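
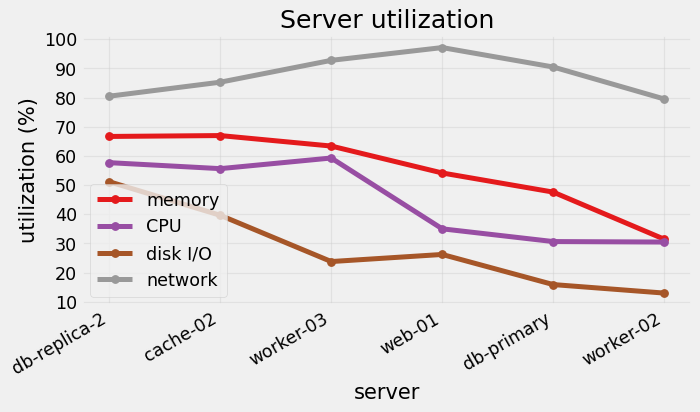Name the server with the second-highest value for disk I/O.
Top 3 for disk I/O: db-replica-2 ≈ 50, cache-02 ≈ 40, web-01 ≈ 30.

cache-02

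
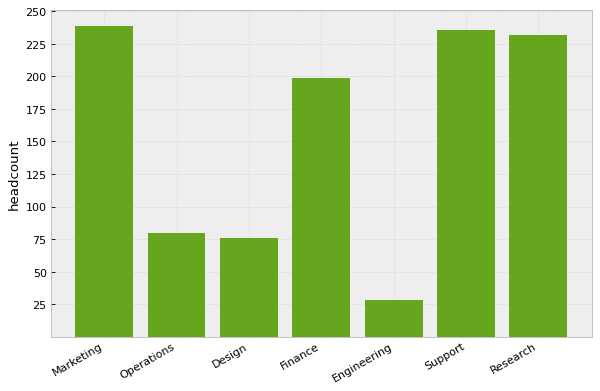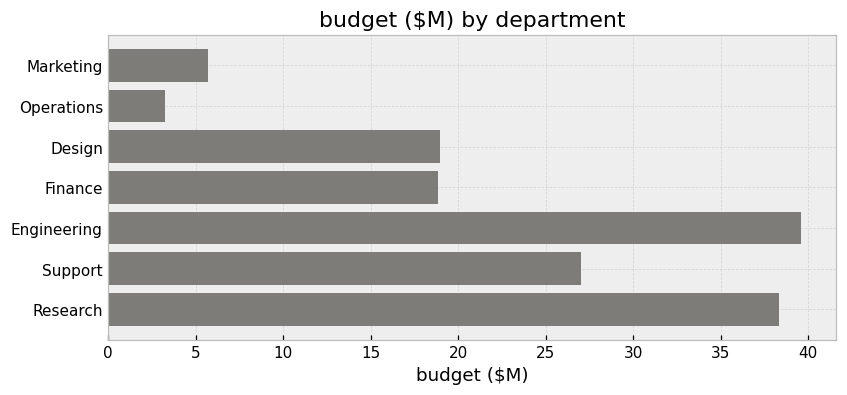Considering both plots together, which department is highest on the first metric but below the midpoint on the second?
Chart 2 median budget ($M) ≈ 20; below-median departments: Marketing, Operations, Finance. Among those, Marketing has the highest headcount (≈ 250).

Marketing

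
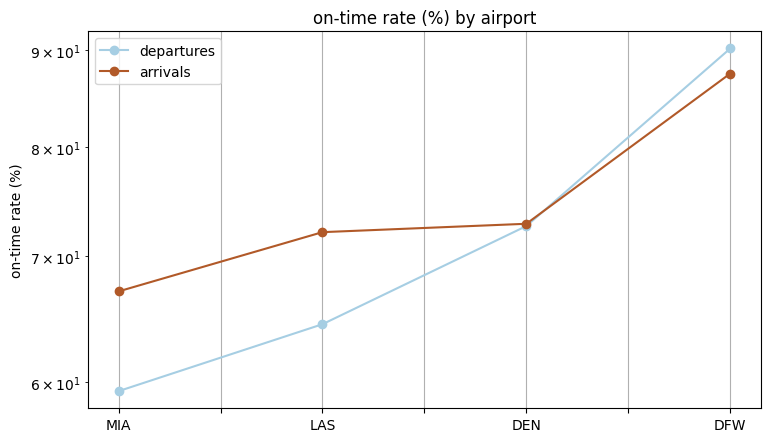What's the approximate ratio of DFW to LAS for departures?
≈ 1.38×

DFW ≈ 90, LAS ≈ 65; 90/65 ≈ 1.38.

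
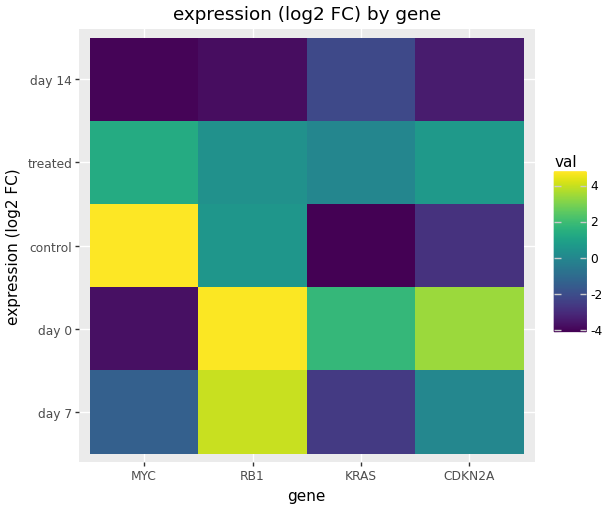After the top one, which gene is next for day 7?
CDKN2A

Top 3 for day 7: RB1 ≈ 4, CDKN2A ≈ 0, MYC ≈ -1.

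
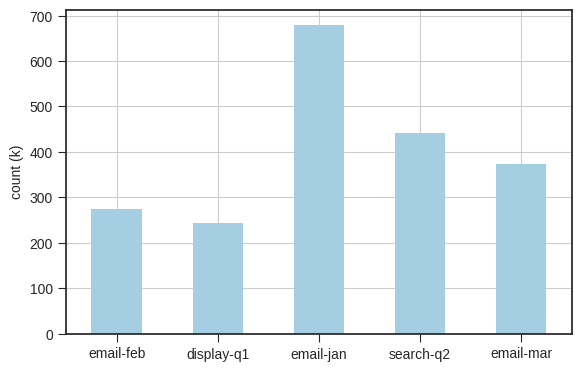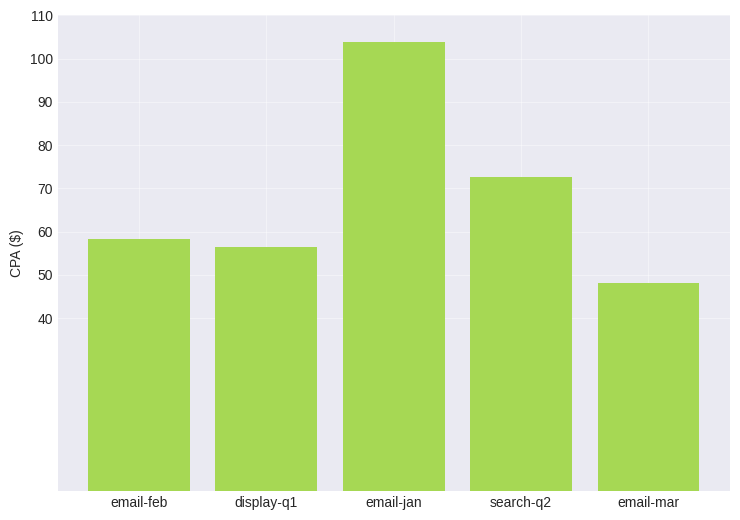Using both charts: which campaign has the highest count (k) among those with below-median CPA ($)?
email-mar

Chart 2 median CPA ($) ≈ 60; below-median campaigns: display-q1, email-mar. Among those, email-mar has the highest count (k) (≈ 400).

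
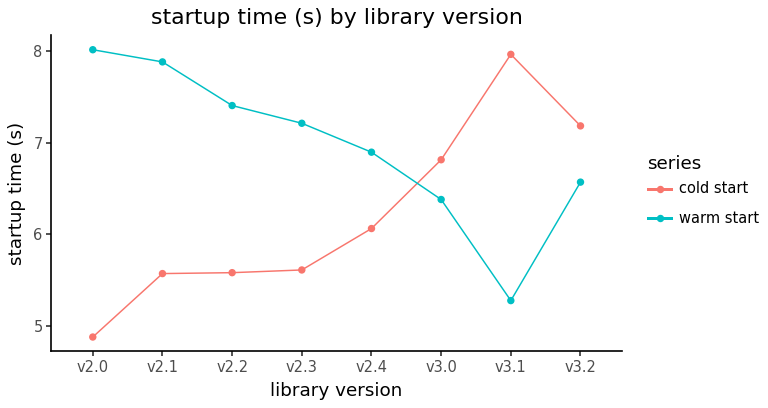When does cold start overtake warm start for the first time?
v2.4: cold start ≈ 6.0 vs warm start ≈ 7.0 (not yet); v3.0: cold start ≈ 7.0 vs warm start ≈ 6.5 (first crossover).

v3.0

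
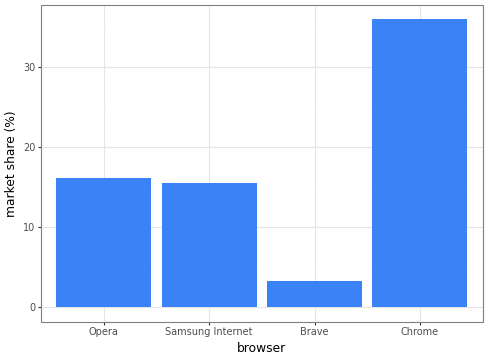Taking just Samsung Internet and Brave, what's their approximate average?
(15 + 5) / 2 ≈ 10.

≈ 10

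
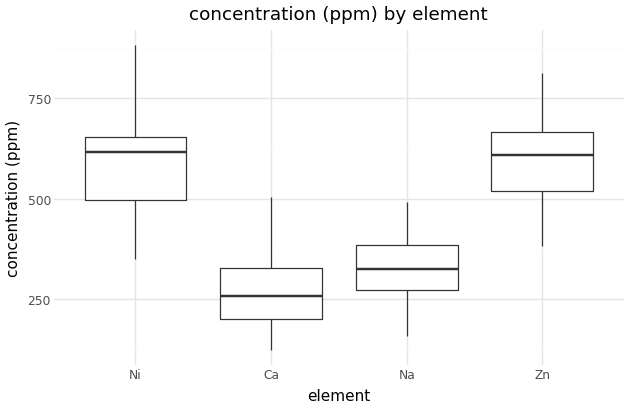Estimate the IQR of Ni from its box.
≈ 150

Q3 ≈ 650, Q1 ≈ 500; IQR ≈ 150.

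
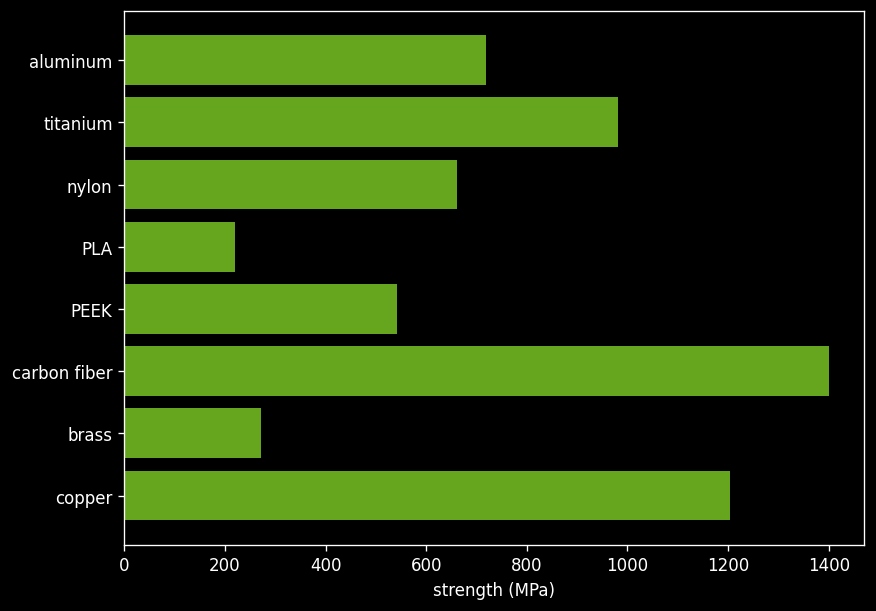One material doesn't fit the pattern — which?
carbon fiber ≈ 1400; the rest sit between ≈ 200 and ≈ 1200.

carbon fiber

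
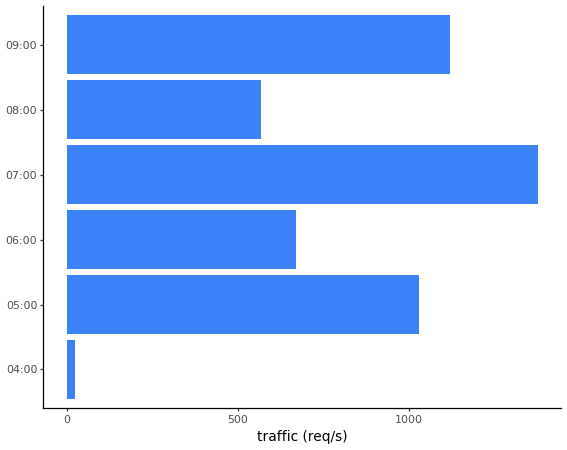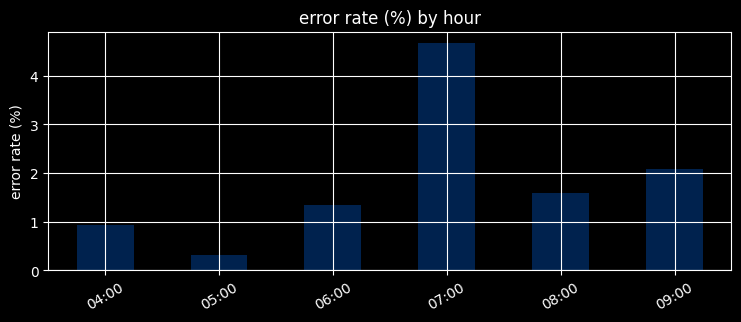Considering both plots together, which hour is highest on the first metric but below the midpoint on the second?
Chart 2 median error rate (%) ≈ 1.5; below-median hours: 04:00, 05:00, 06:00. Among those, 05:00 has the highest traffic (req/s) (≈ 1000).

05:00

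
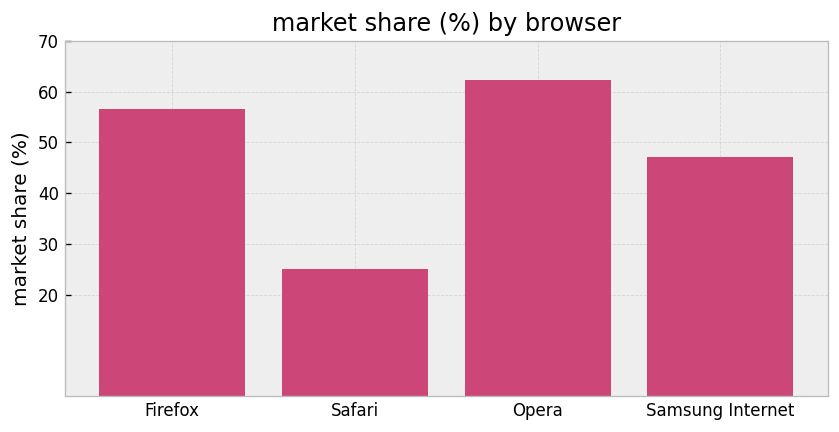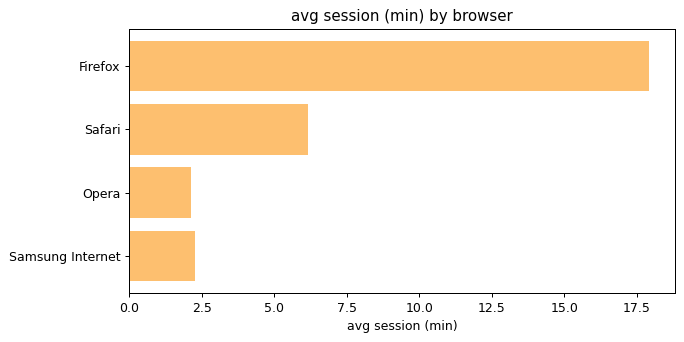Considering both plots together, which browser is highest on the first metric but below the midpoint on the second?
Opera

Chart 2 median avg session (min) ≈ 4; below-median browsers: Opera, Samsung Internet. Among those, Opera has the highest market share (%) (≈ 60).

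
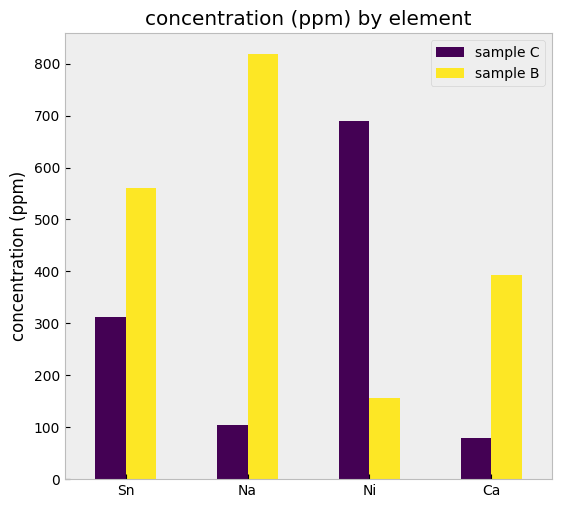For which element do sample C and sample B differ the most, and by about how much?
Na: sample C ≈ 100, sample B ≈ 800 → gap ≈ 700. Next-largest (Ni) is only ≈ 500.

Na, ≈ 700 ppm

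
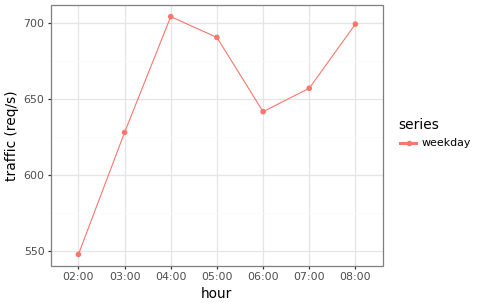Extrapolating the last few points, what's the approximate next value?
Last three: 640, 660, 700 → slope ≈ 30/step → next ≈ 730.

≈ 730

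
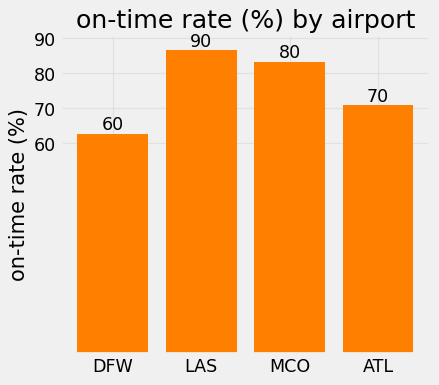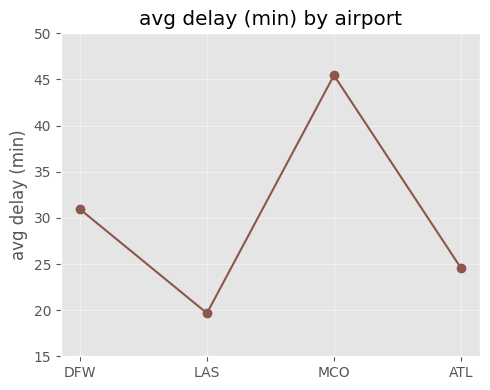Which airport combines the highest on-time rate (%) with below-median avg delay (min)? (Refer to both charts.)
LAS

Chart 2 median avg delay (min) ≈ 30; below-median airports: LAS, ATL. Among those, LAS has the highest on-time rate (%) (≈ 90).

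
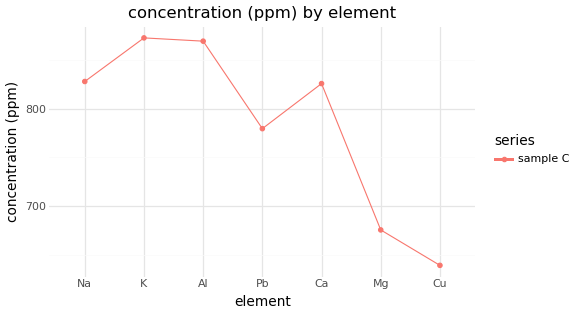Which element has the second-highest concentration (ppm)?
Al

Top 3: K ≈ 880, Al ≈ 860, Na ≈ 820.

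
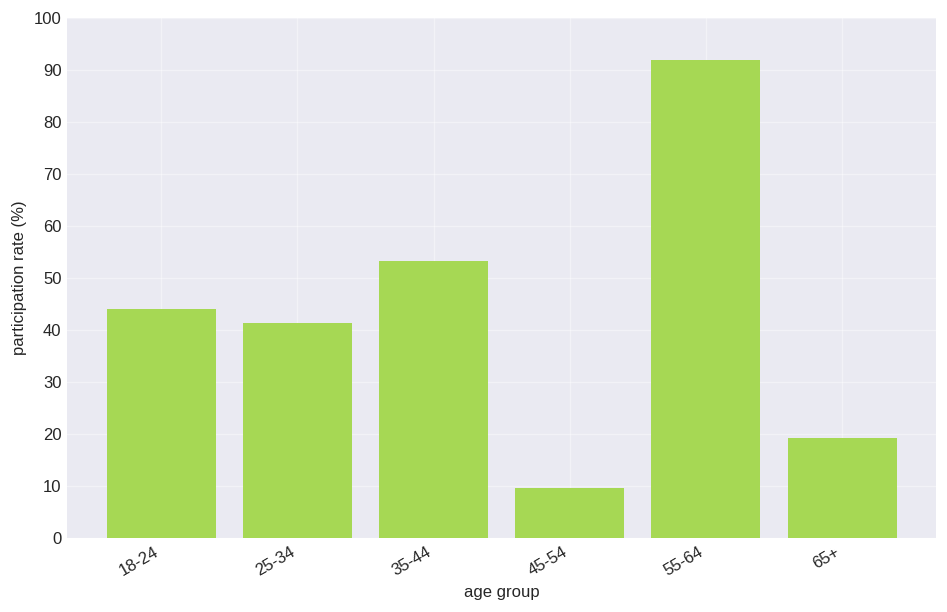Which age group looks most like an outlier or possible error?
55-64

55-64 ≈ 90; the rest sit between ≈ 10 and ≈ 50.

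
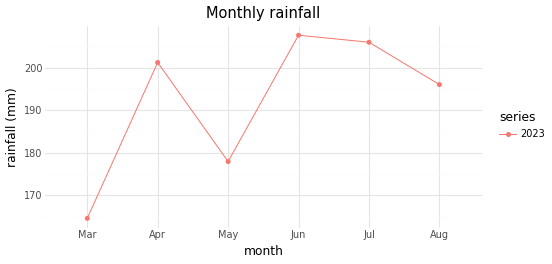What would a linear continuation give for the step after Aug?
Last three: 210, 205, 195 → slope ≈ -7.5/step → next ≈ 187.5.

≈ 187.5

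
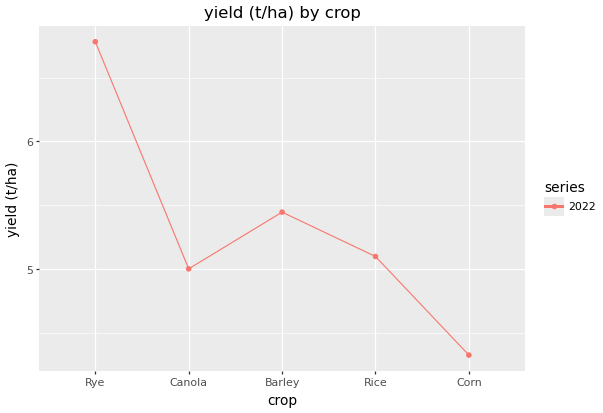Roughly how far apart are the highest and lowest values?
≈ 2.5

Max Rye ≈ 7.0, min Corn ≈ 4.5; range ≈ 2.5.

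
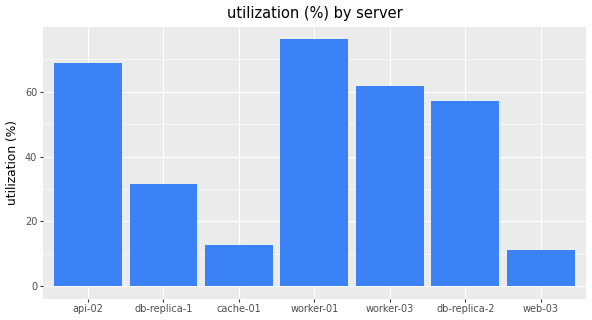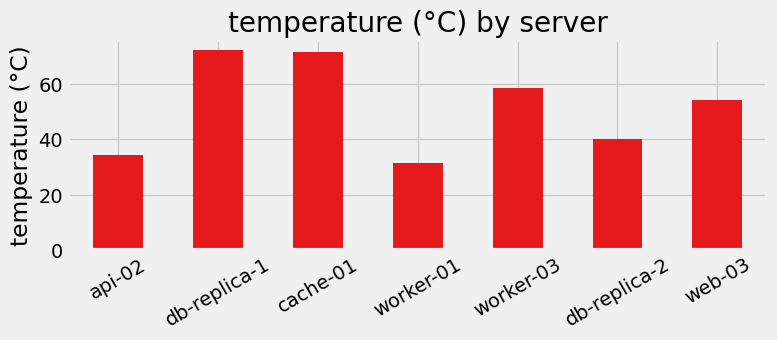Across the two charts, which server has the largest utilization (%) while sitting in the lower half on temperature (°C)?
Chart 2 median temperature (°C) ≈ 50; below-median servers: api-02, worker-01, db-replica-2. Among those, worker-01 has the highest utilization (%) (≈ 80).

worker-01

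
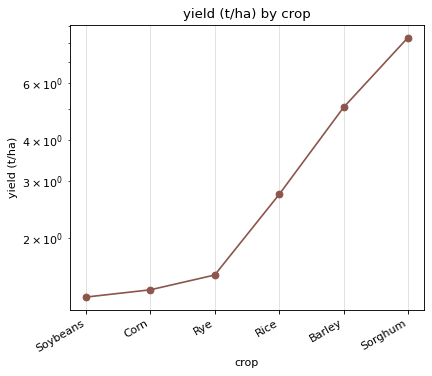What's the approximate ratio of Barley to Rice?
Barley ≈ 5, Rice ≈ 3; 5/3 ≈ 1.67.

≈ 1.67×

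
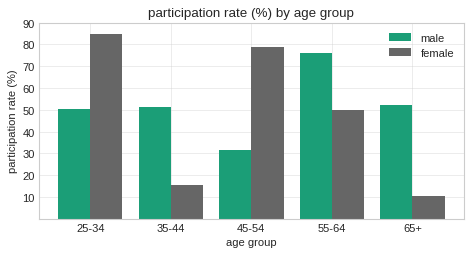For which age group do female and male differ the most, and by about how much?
45-54, ≈ 50 %

45-54: female ≈ 80, male ≈ 30 → gap ≈ 50. Next-largest (65+) is only ≈ 40.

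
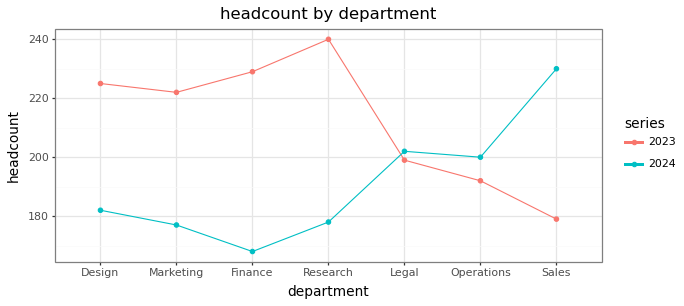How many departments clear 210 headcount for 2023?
Above 210: Design, Marketing, Finance, Research.

4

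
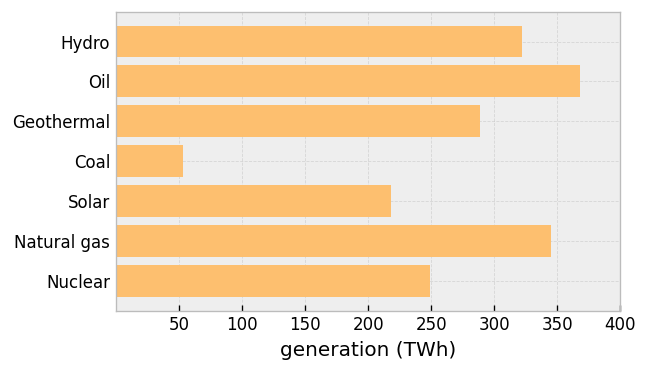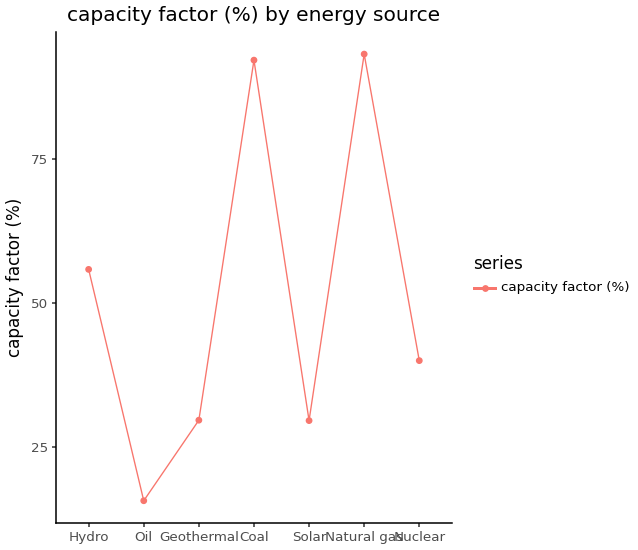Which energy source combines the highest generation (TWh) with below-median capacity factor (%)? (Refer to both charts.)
Oil

Chart 2 median capacity factor (%) ≈ 40; below-median energy sources: Oil, Geothermal, Solar. Among those, Oil has the highest generation (TWh) (≈ 350).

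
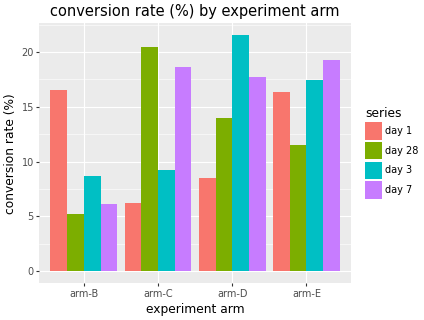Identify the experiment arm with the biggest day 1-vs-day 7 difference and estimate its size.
arm-C: day 1 ≈ 6, day 7 ≈ 18 → gap ≈ 12. Next-largest (arm-B) is only ≈ 10.

arm-C, ≈ 12 %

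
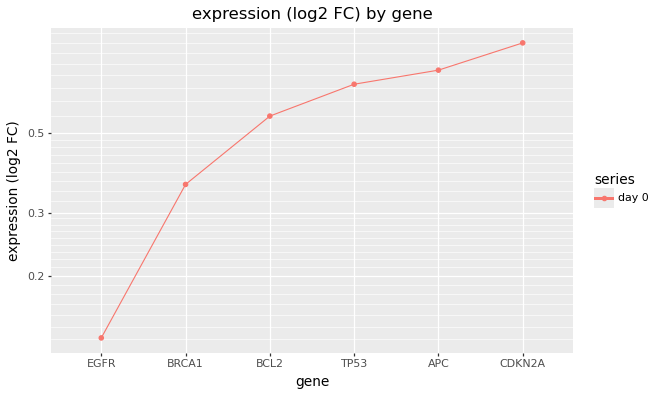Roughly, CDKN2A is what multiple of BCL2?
CDKN2A ≈ 0.9, BCL2 ≈ 0.6; 0.9/0.6 ≈ 1.5.

≈ 1.5×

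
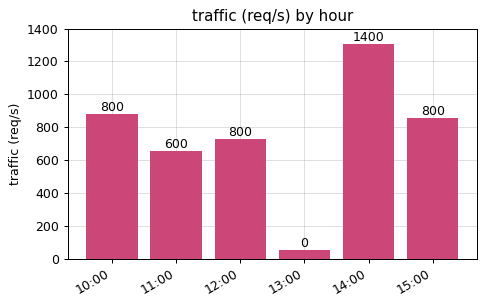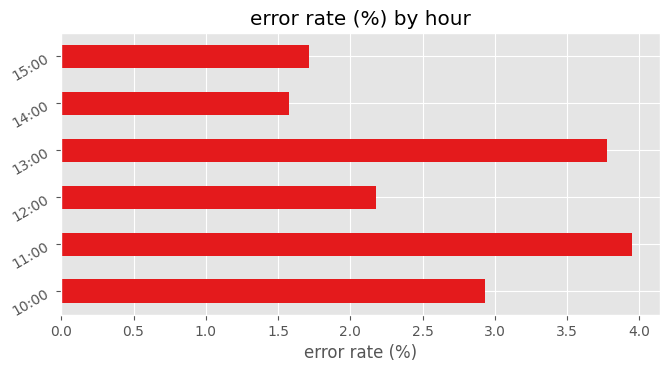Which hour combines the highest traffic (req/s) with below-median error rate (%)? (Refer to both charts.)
14:00

Chart 2 median error rate (%) ≈ 2.5; below-median hours: 12:00, 14:00, 15:00. Among those, 14:00 has the highest traffic (req/s) (≈ 1400).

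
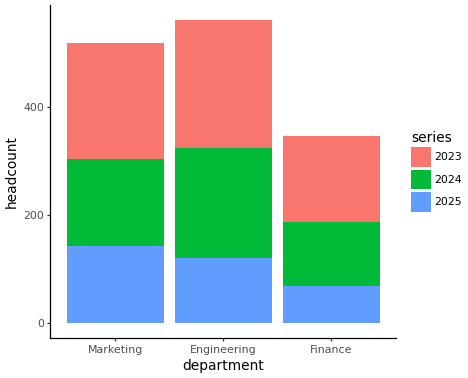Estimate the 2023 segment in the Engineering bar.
2023 top ≈ 550, bottom ≈ 300; segment ≈ 250.

≈ 250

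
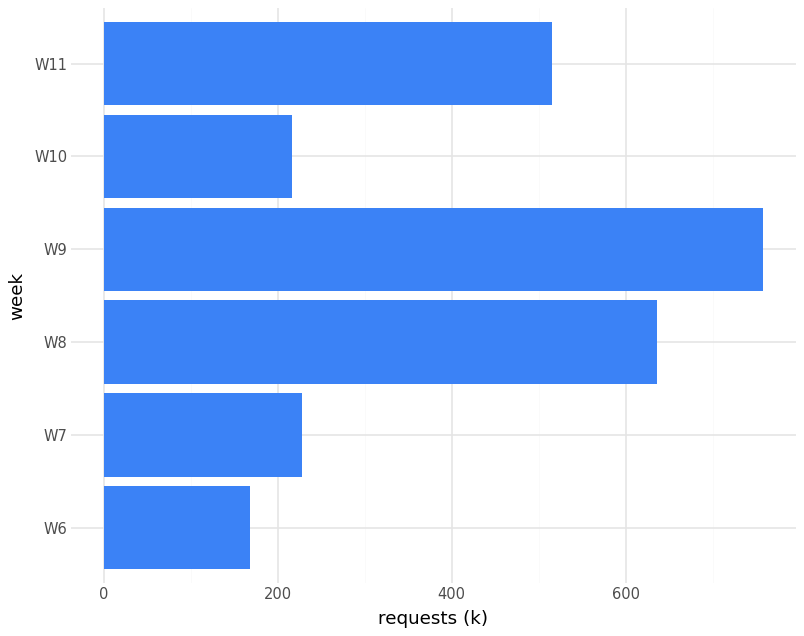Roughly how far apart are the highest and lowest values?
Max W9 ≈ 800, min W6 ≈ 200; range ≈ 600.

≈ 600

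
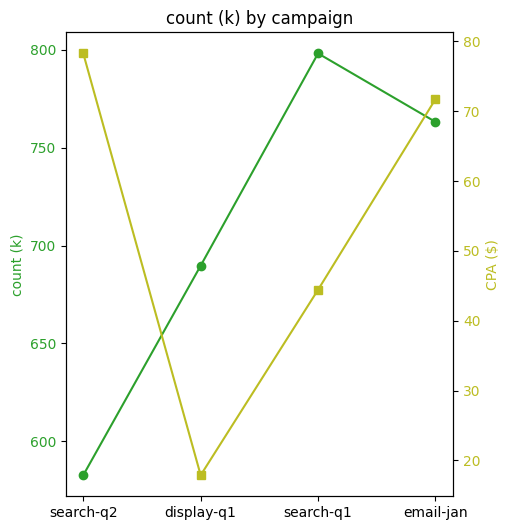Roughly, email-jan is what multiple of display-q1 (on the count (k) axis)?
email-jan ≈ 760, display-q1 ≈ 680; 760/680 ≈ 1.12.

≈ 1.12×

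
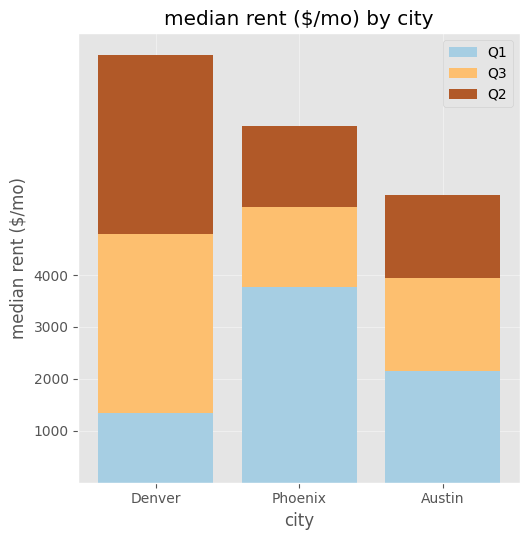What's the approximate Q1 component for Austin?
Q1 top ≈ 2000, bottom ≈ 0; segment ≈ 2000.

≈ 2000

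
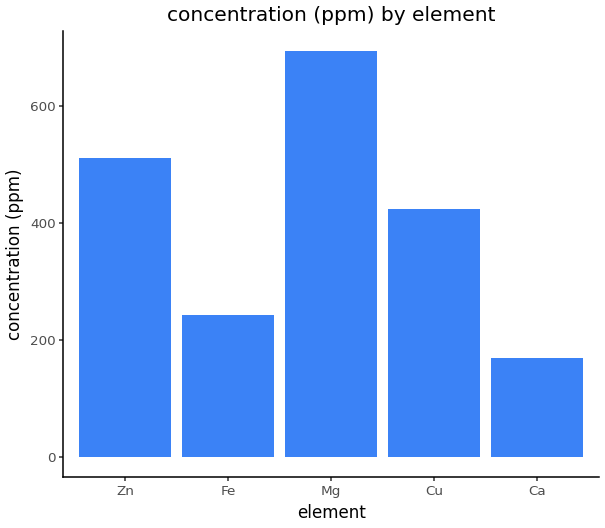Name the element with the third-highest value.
Cu

Top 4: Mg ≈ 700, Zn ≈ 500, Cu ≈ 400, Fe ≈ 200.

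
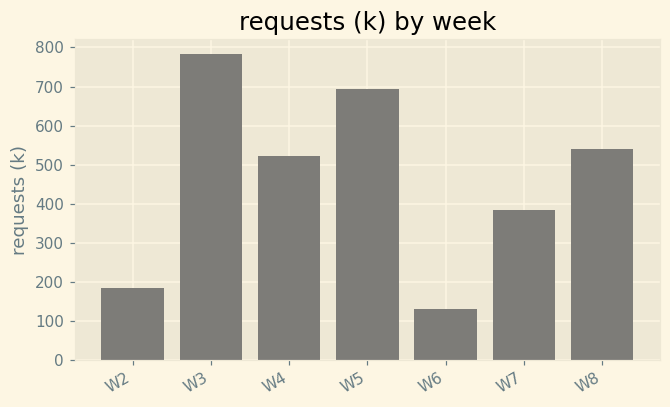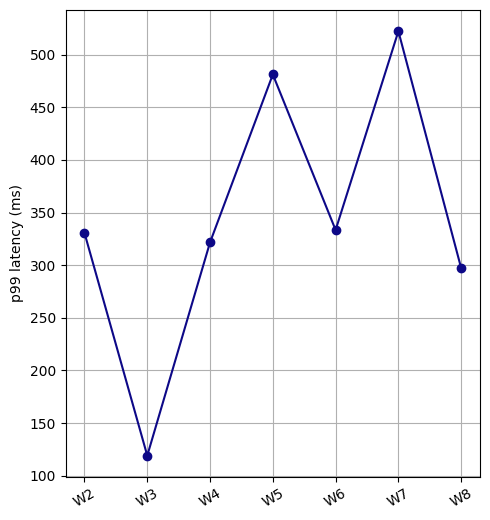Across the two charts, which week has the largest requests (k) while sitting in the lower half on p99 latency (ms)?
Chart 2 median p99 latency (ms) ≈ 350; below-median weeks: W3, W4, W8. Among those, W3 has the highest requests (k) (≈ 800).

W3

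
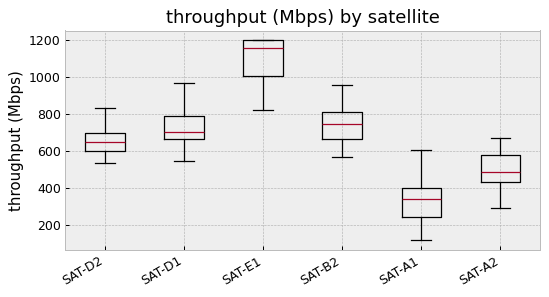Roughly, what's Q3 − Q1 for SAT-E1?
Q3 ≈ 1200, Q1 ≈ 1000; IQR ≈ 200.

≈ 200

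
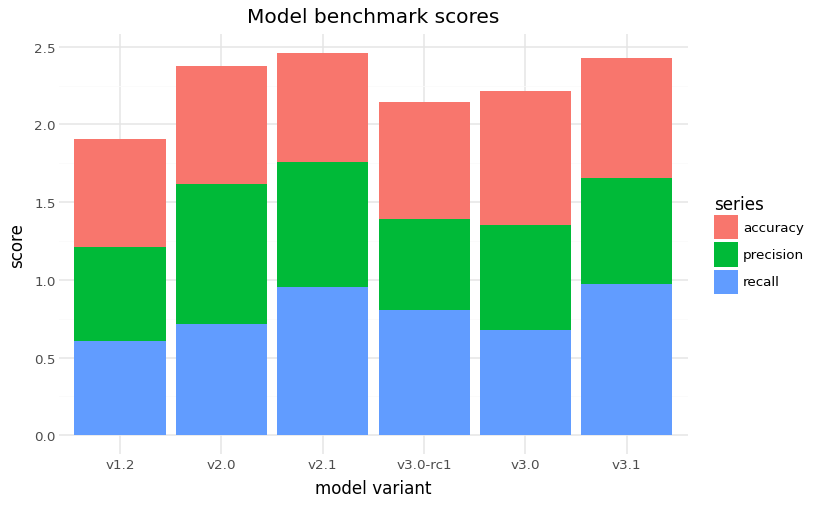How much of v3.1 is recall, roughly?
recall top ≈ 1.0, bottom ≈ 0.0; segment ≈ 1.0.

≈ 1.0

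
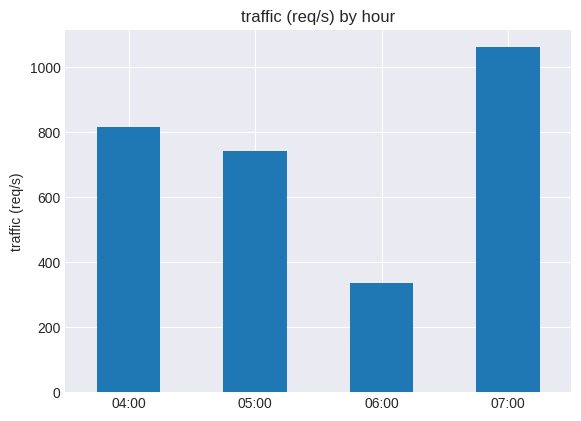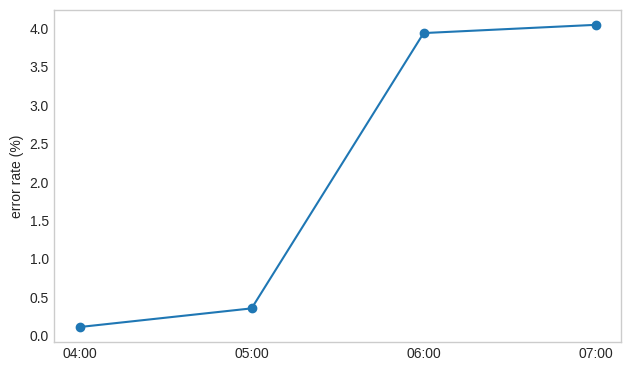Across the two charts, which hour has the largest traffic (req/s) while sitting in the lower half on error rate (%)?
Chart 2 median error rate (%) ≈ 2; below-median hours: 04:00, 05:00. Among those, 04:00 has the highest traffic (req/s) (≈ 800).

04:00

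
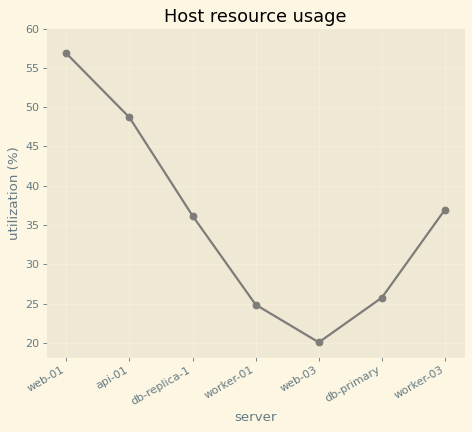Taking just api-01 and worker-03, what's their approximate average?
(50 + 35) / 2 ≈ 42.

≈ 42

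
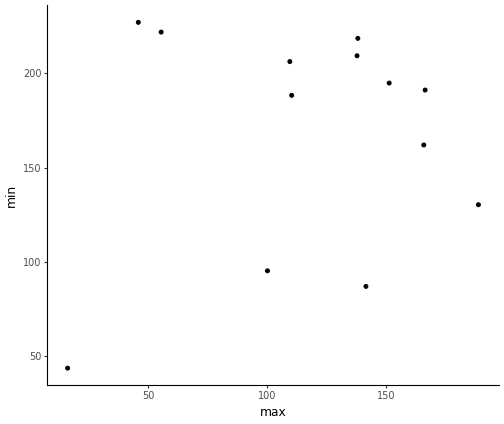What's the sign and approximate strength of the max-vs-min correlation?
Points are roughly uncorrelated; weak (|r| ≈ 0.1).

no clear correlation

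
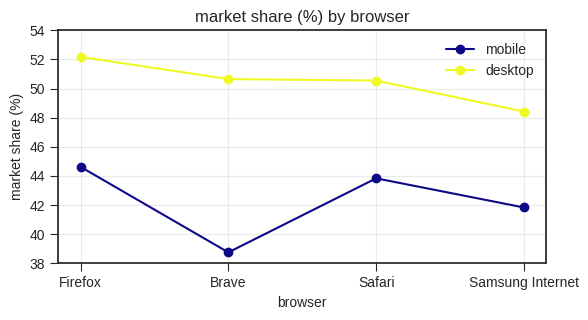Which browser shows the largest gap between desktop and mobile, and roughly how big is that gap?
Brave, ≈ 12 %

Brave: desktop ≈ 50, mobile ≈ 38 → gap ≈ 12. Next-largest (Firefox) is only ≈ 8.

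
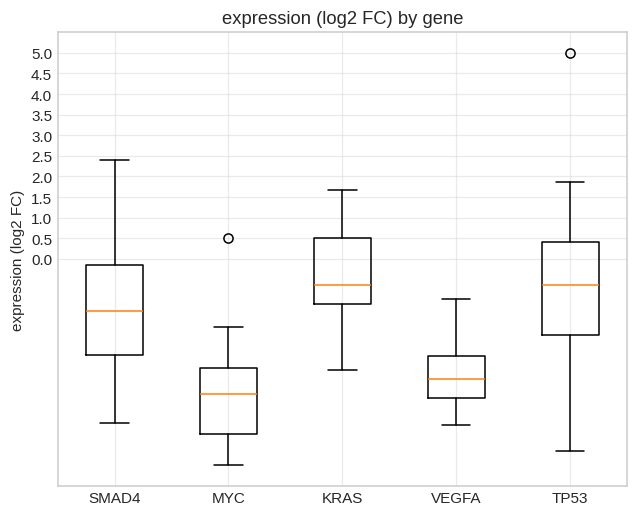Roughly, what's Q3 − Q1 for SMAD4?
Q3 ≈ 0.0, Q1 ≈ -2.5; IQR ≈ 2.5.

≈ 2.5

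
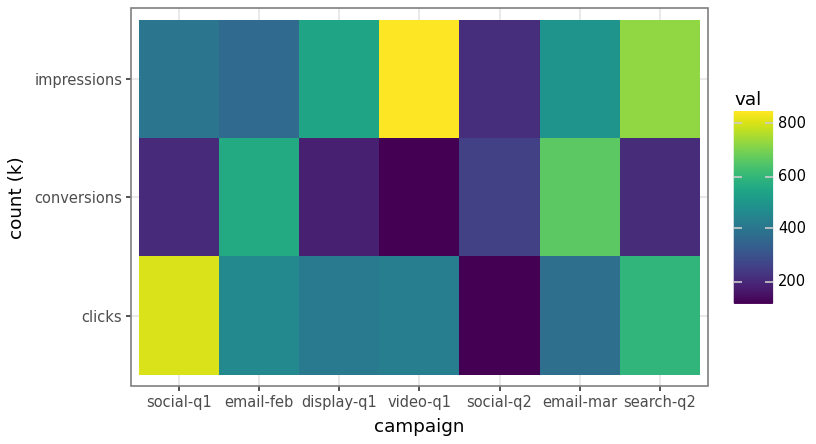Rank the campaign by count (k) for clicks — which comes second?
Top 3 for clicks: social-q1 ≈ 800, search-q2 ≈ 600, email-feb ≈ 500.

search-q2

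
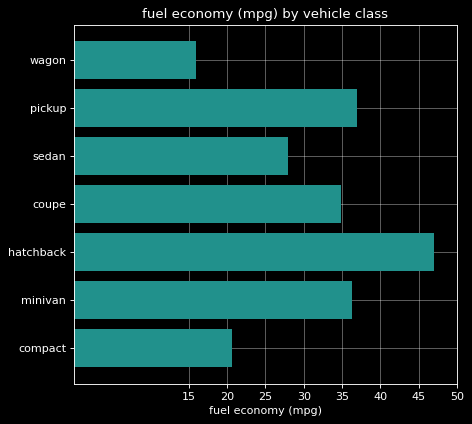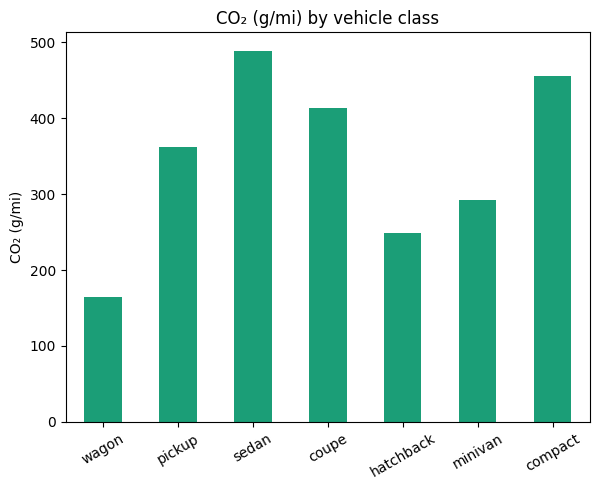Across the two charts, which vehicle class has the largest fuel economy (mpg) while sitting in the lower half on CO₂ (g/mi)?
hatchback

Chart 2 median CO₂ (g/mi) ≈ 350; below-median vehicle classes: wagon, hatchback, minivan. Among those, hatchback has the highest fuel economy (mpg) (≈ 45).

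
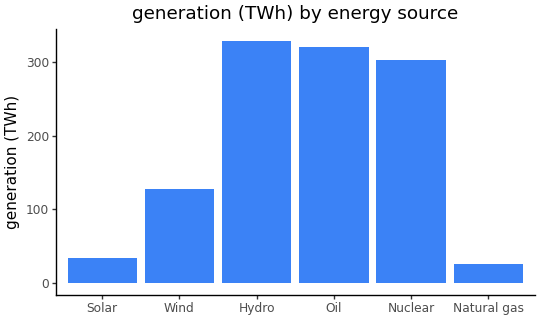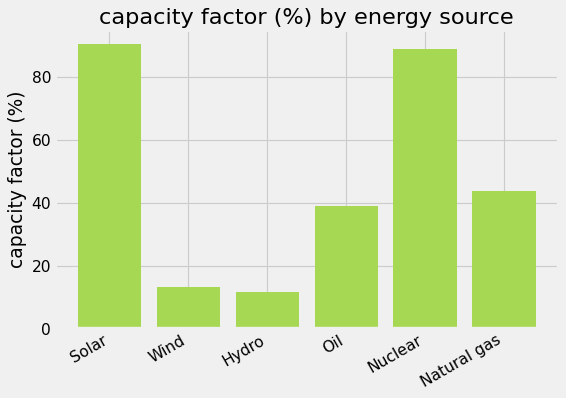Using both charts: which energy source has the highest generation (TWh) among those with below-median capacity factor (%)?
Hydro

Chart 2 median capacity factor (%) ≈ 40; below-median energy sources: Wind, Hydro, Oil. Among those, Hydro has the highest generation (TWh) (≈ 350).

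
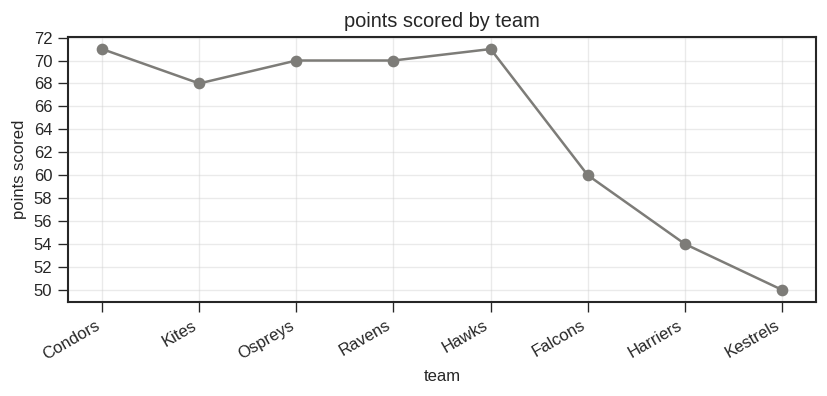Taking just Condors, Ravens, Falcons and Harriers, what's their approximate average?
(72 + 70 + 60 + 54) / 4 ≈ 64.

≈ 64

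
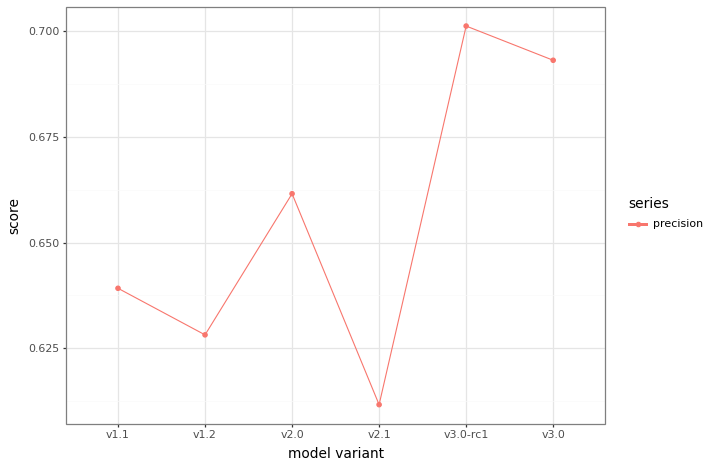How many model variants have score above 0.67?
2

Above 0.67: v3.0-rc1, v3.0.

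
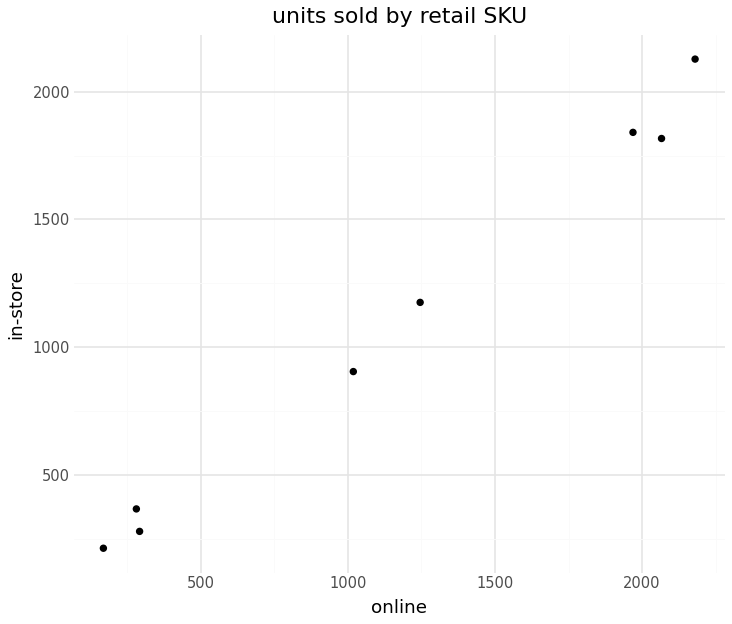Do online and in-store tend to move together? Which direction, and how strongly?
positive, strong

Points are positively correlated; strong (|r| ≈ 1.0).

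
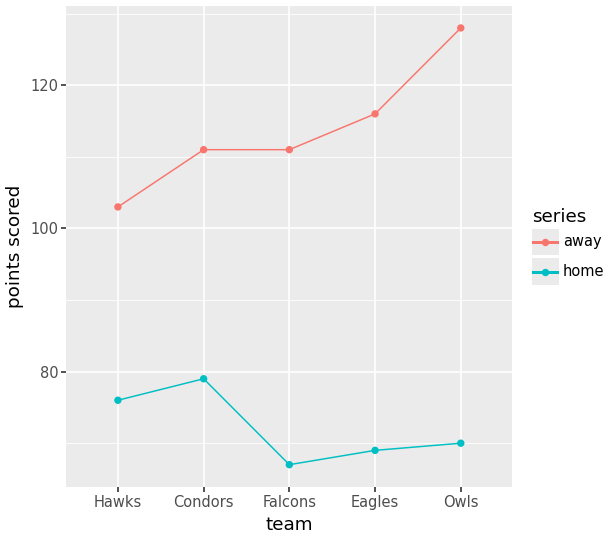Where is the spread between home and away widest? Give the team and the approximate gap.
Owls: home ≈ 70, away ≈ 130 → gap ≈ 60. Next-largest (Eagles) is only ≈ 50.

Owls, ≈ 60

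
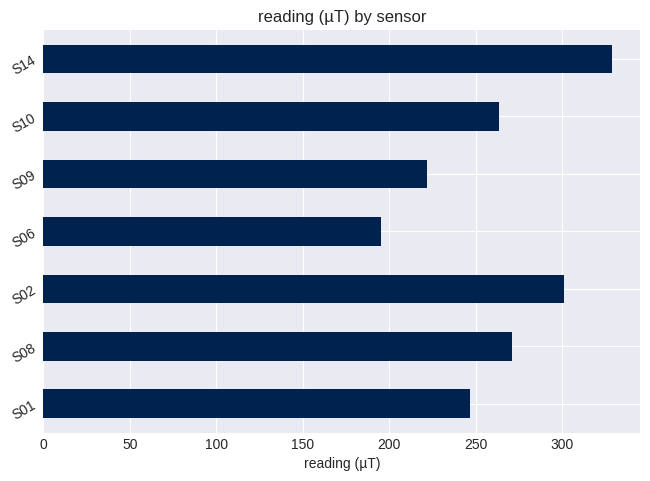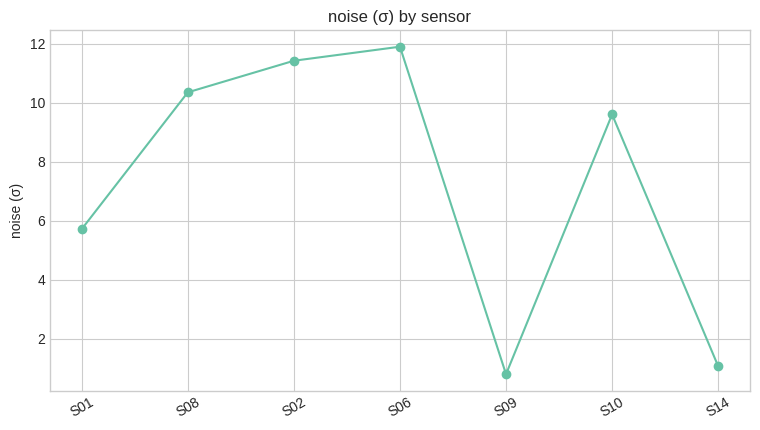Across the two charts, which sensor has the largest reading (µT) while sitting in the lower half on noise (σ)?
S14

Chart 2 median noise (σ) ≈ 10; below-median sensors: S01, S09, S14. Among those, S14 has the highest reading (µT) (≈ 350).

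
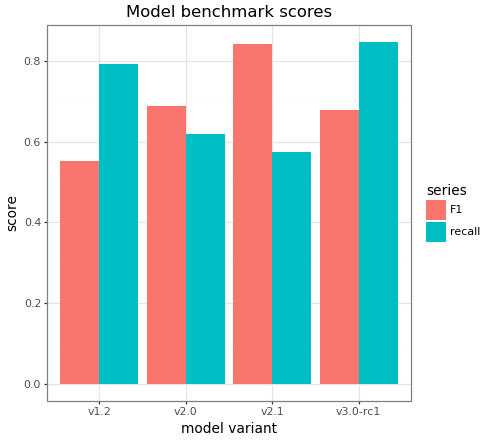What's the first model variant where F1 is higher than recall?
v1.2: F1 ≈ 0.6 vs recall ≈ 0.8 (not yet); v2.0: F1 ≈ 0.7 vs recall ≈ 0.6 (first crossover).

v2.0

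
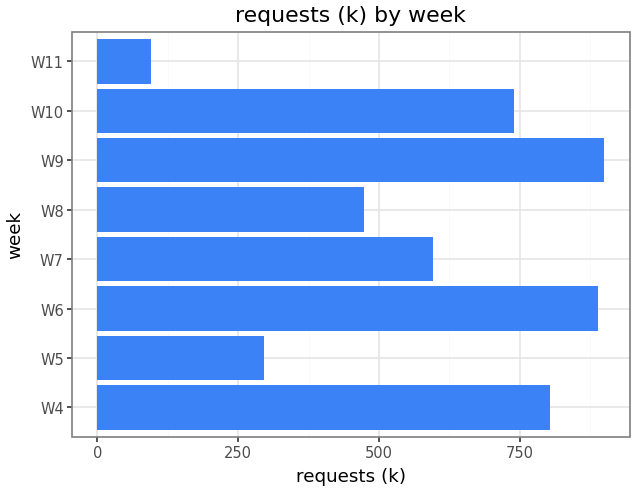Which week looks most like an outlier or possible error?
W11

W11 ≈ 100; the rest sit between ≈ 300 and ≈ 900.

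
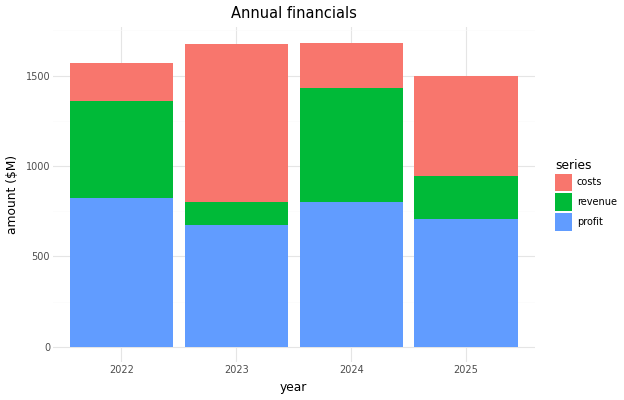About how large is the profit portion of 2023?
profit top ≈ 600, bottom ≈ 0; segment ≈ 600.

≈ 600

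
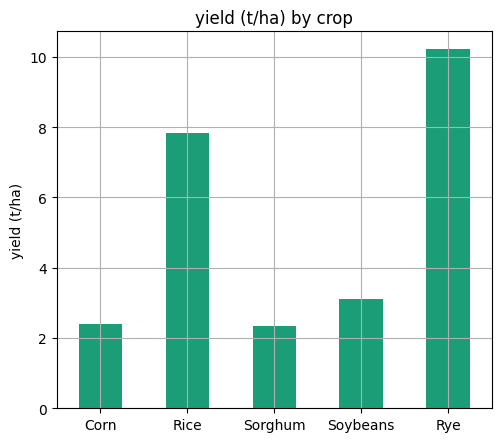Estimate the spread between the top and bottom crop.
Max Rye ≈ 10, min Sorghum ≈ 2; range ≈ 8.

≈ 8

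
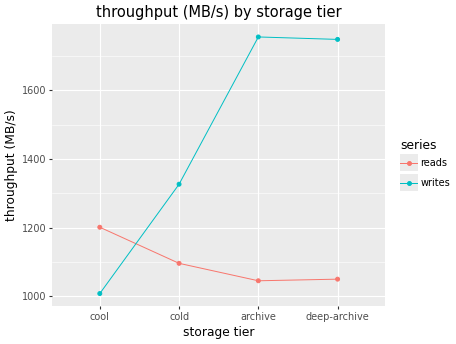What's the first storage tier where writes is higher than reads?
cool: writes ≈ 1000 vs reads ≈ 1200 (not yet); cold: writes ≈ 1300 vs reads ≈ 1100 (first crossover).

cold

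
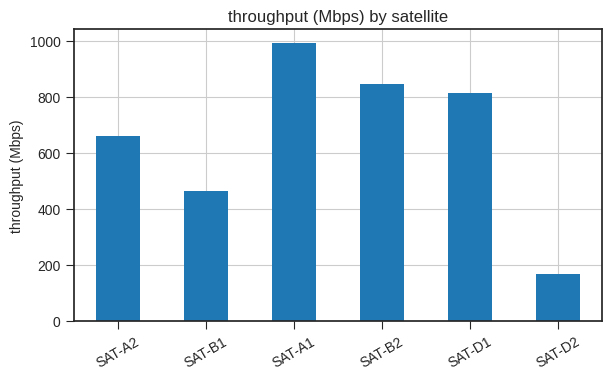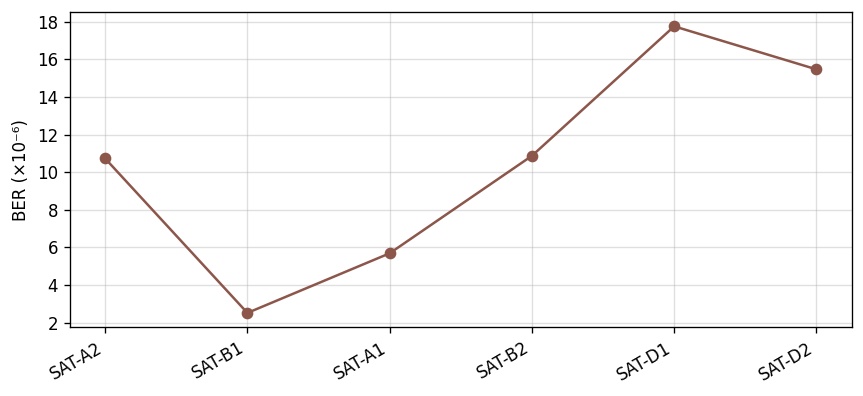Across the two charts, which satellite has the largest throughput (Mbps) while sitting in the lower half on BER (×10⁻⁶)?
SAT-A1

Chart 2 median BER (×10⁻⁶) ≈ 10; below-median satellites: SAT-A2, SAT-B1, SAT-A1. Among those, SAT-A1 has the highest throughput (Mbps) (≈ 1000).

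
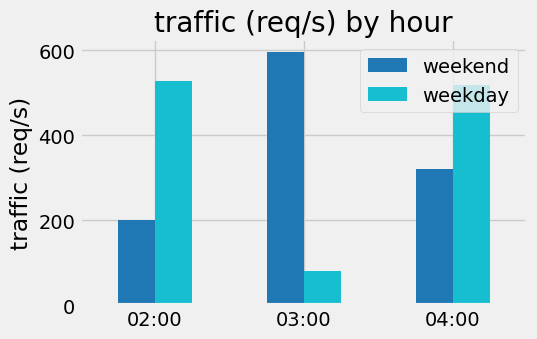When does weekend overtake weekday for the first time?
02:00: weekend ≈ 200 vs weekday ≈ 550 (not yet); 03:00: weekend ≈ 600 vs weekday ≈ 100 (first crossover).

03:00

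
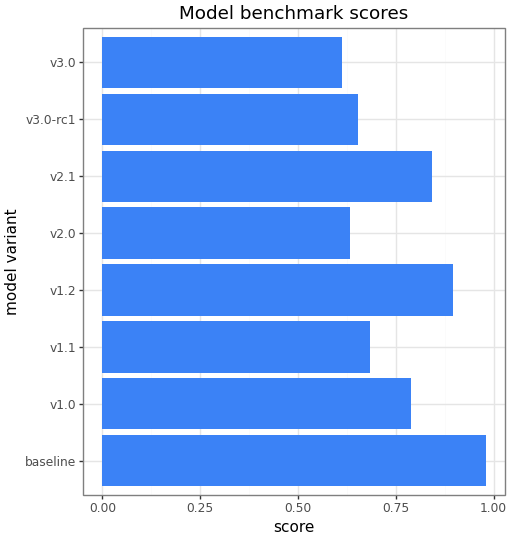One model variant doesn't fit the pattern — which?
baseline

baseline ≈ 1.0; the rest sit between ≈ 0.6 and ≈ 0.9.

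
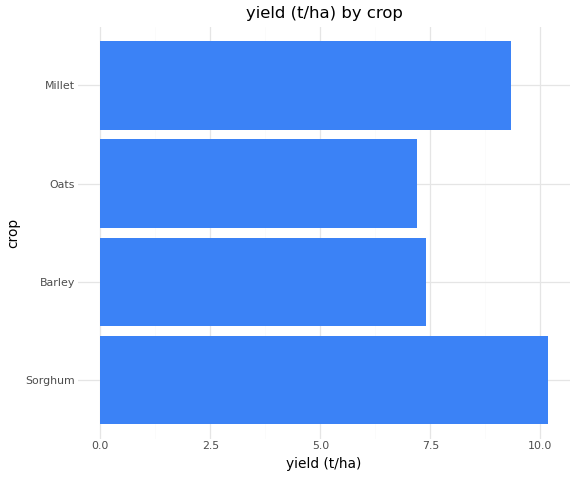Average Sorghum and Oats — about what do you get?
(10 + 7) / 2 ≈ 8.

≈ 8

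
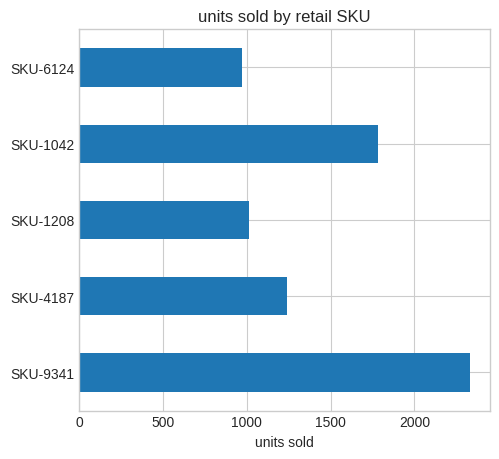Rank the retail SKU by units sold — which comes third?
SKU-4187

Top 4: SKU-9341 ≈ 2400, SKU-1042 ≈ 1800, SKU-4187 ≈ 1200, SKU-1208 ≈ 1000.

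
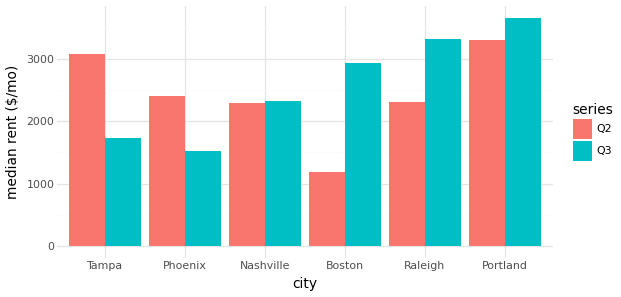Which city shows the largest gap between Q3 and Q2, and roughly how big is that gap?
Boston, ≈ 2000 $/mo

Boston: Q3 ≈ 3000, Q2 ≈ 1000 → gap ≈ 2000. Next-largest (Tampa) is only ≈ 1500.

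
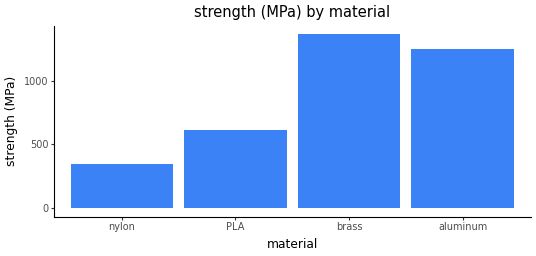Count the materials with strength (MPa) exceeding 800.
Above 800: brass, aluminum.

2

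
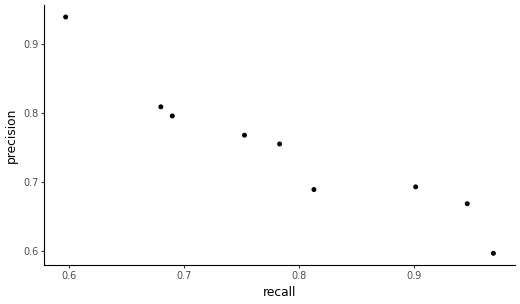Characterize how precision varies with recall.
Points are negatively correlated; strong (|r| ≈ 0.9).

negative, strong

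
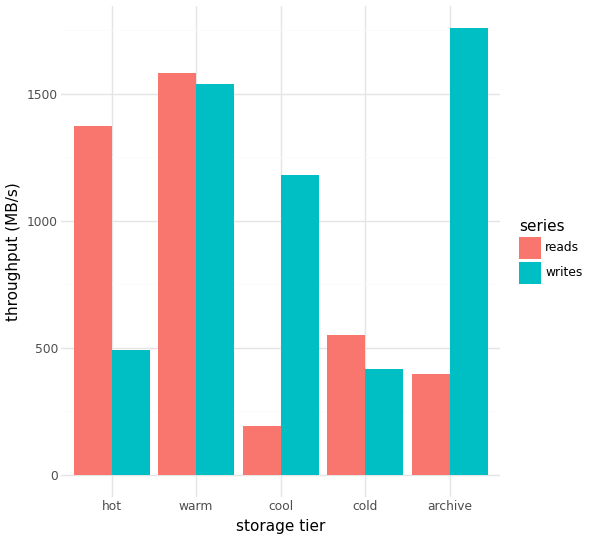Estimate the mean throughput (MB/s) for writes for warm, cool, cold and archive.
≈ 1250

(1600 + 1200 + 400 + 1800) / 4 ≈ 1250.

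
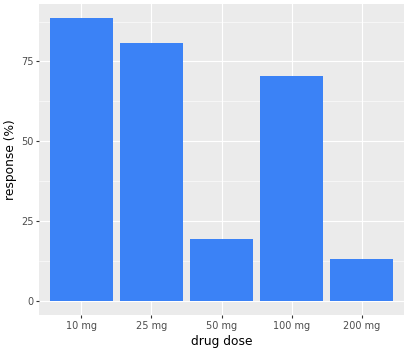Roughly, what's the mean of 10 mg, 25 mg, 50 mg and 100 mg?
≈ 65

(90 + 80 + 20 + 70) / 4 ≈ 65.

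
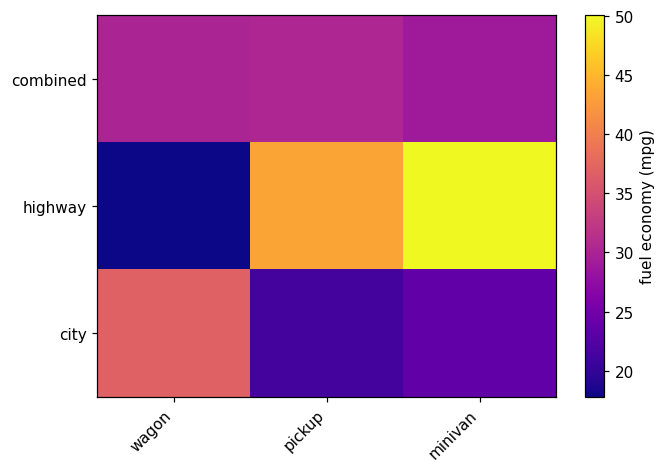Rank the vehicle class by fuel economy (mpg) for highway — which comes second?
pickup

Top 3 for highway: minivan ≈ 50, pickup ≈ 45, wagon ≈ 20.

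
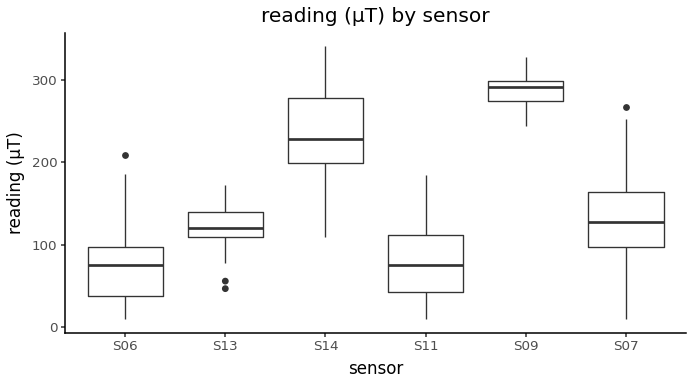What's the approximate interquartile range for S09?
Q3 ≈ 300, Q1 ≈ 280; IQR ≈ 20.

≈ 20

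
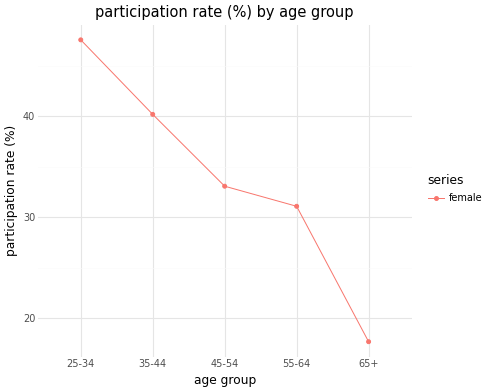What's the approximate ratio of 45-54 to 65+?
≈ 1.75×

45-54 ≈ 35, 65+ ≈ 20; 35/20 ≈ 1.75.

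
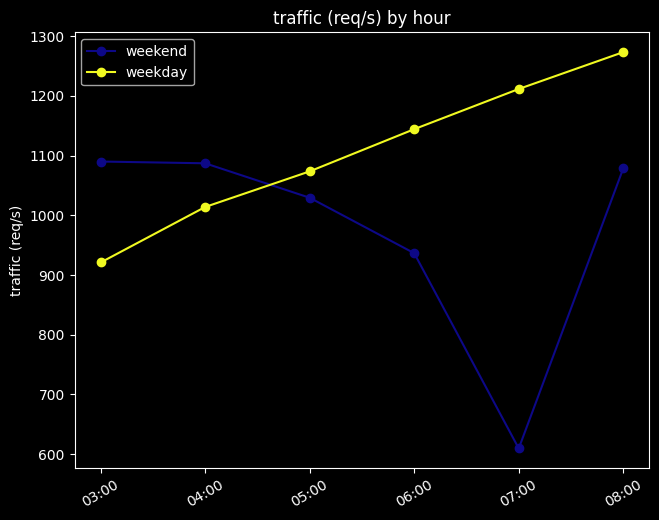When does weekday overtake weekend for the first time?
05:00

04:00: weekday ≈ 1000 vs weekend ≈ 1100 (not yet); 05:00: weekday ≈ 1100 vs weekend ≈ 1000 (first crossover).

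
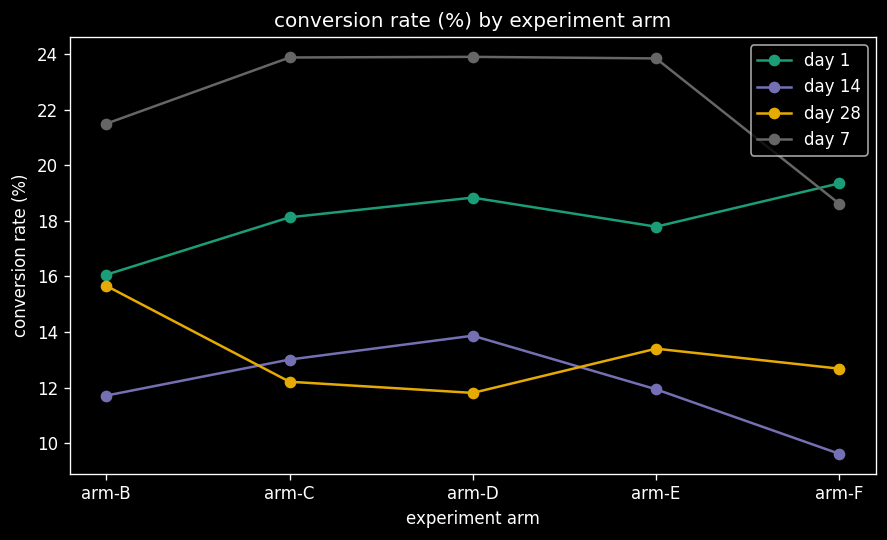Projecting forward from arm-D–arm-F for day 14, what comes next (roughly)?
≈ 8

Last three: 14, 12, 10 → slope ≈ -2/step → next ≈ 8.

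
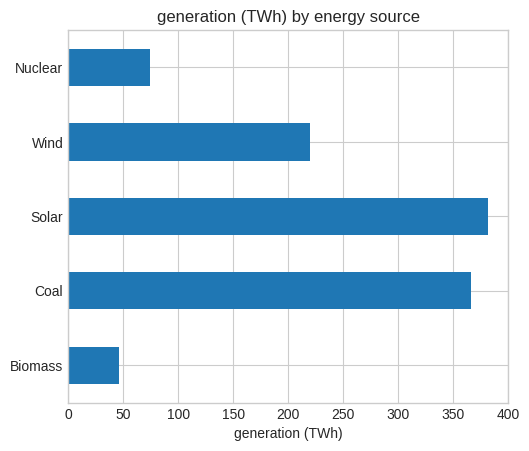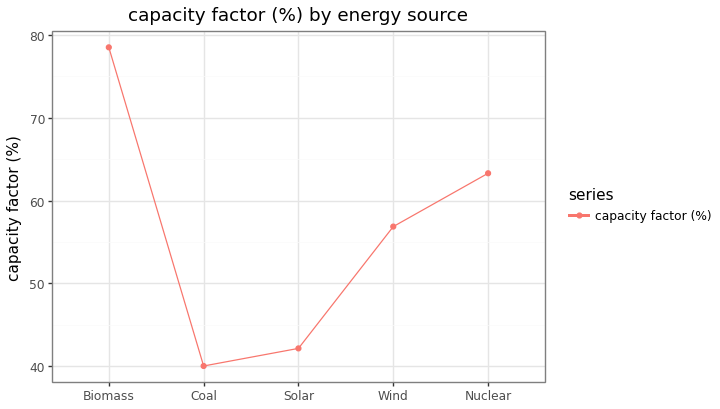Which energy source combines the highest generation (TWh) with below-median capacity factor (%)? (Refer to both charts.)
Solar

Chart 2 median capacity factor (%) ≈ 60; below-median energy sources: Coal, Solar. Among those, Solar has the highest generation (TWh) (≈ 400).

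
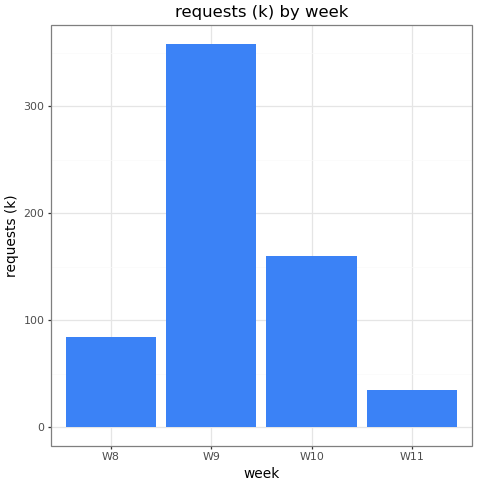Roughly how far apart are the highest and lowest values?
Max W9 ≈ 350, min W11 ≈ 50; range ≈ 300.

≈ 300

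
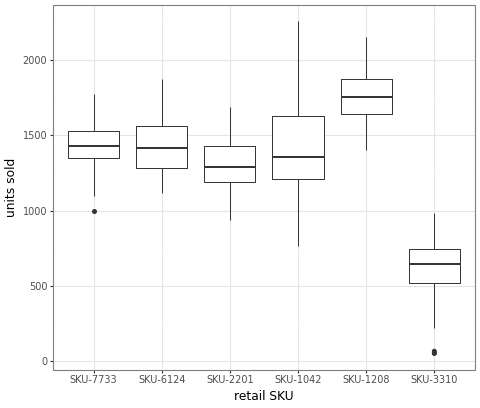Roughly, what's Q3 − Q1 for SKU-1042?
Q3 ≈ 1600, Q1 ≈ 1200; IQR ≈ 400.

≈ 400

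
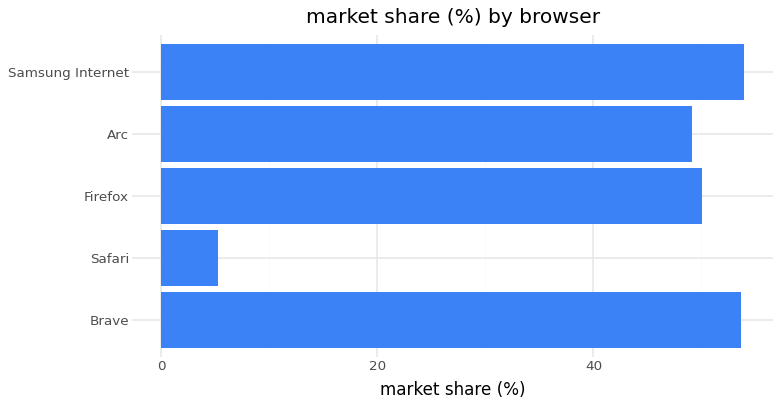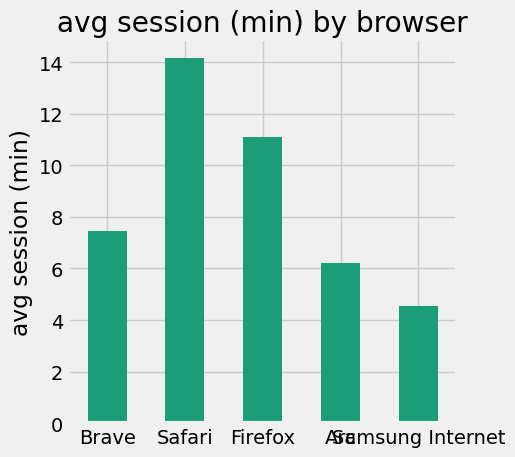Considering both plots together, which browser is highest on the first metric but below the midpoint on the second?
Chart 2 median avg session (min) ≈ 8; below-median browsers: Arc, Samsung Internet. Among those, Samsung Internet has the highest market share (%) (≈ 55).

Samsung Internet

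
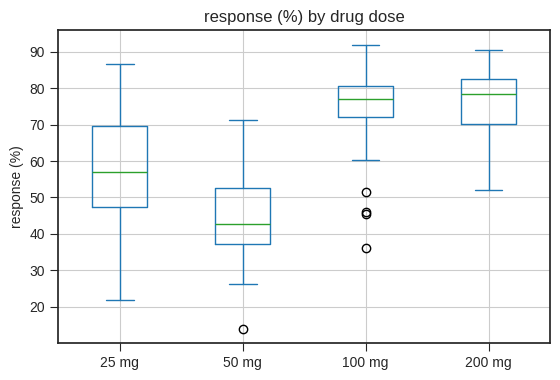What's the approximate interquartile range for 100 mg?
≈ 10

Q3 ≈ 80, Q1 ≈ 70; IQR ≈ 10.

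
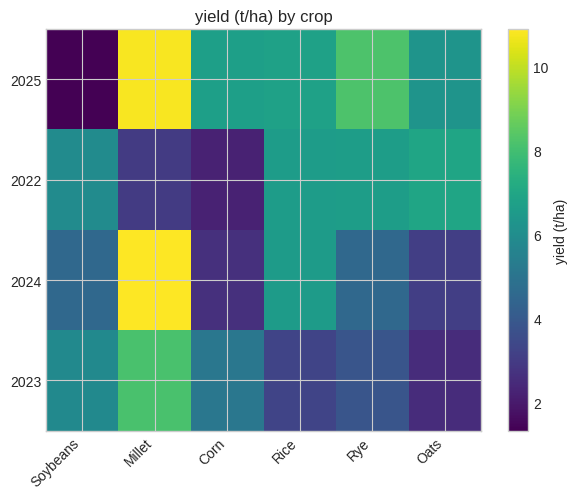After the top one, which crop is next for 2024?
Rice

Top 3 for 2024: Millet ≈ 11, Rice ≈ 7, Soybeans ≈ 5.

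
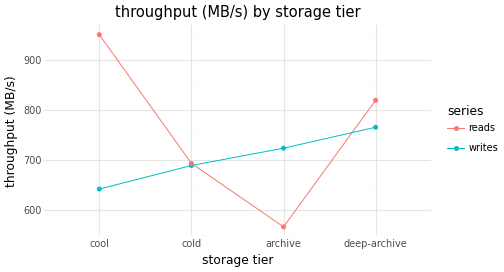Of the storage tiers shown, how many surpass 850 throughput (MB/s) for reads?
1

Above 850: cool.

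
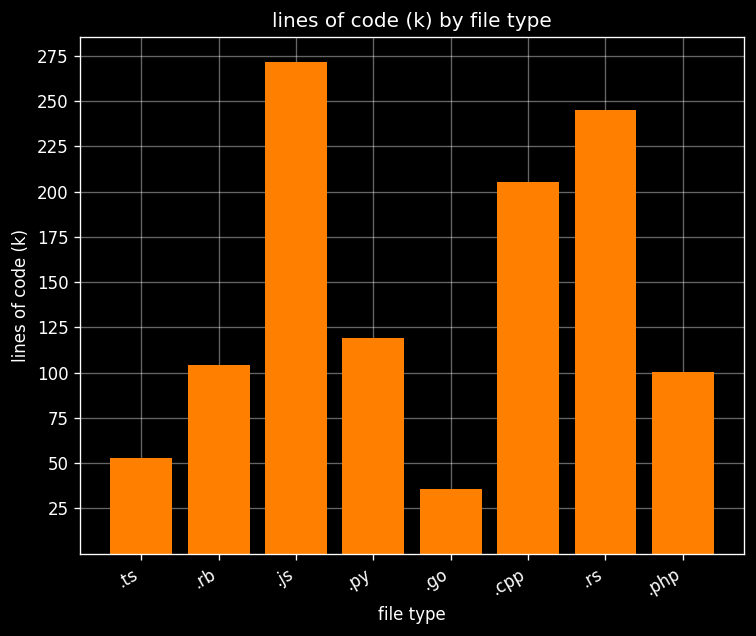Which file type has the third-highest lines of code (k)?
.cpp

Top 4: .js ≈ 275, .rs ≈ 250, .cpp ≈ 200, .py ≈ 125.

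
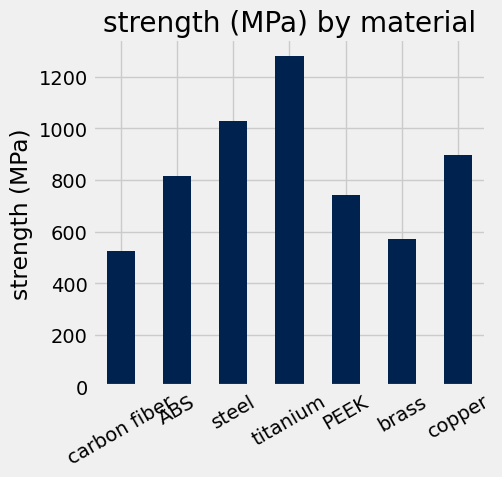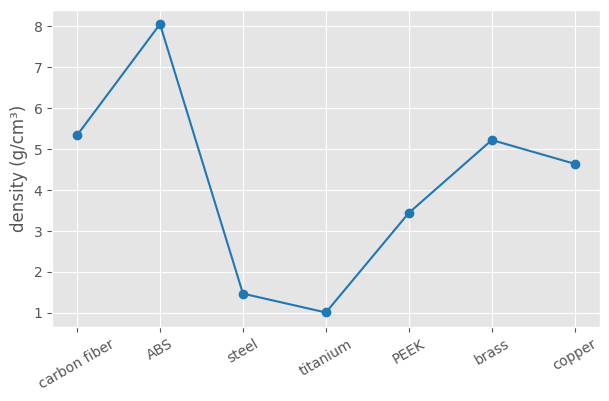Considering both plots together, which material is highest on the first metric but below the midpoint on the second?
titanium

Chart 2 median density (g/cm³) ≈ 5; below-median materials: steel, titanium, PEEK. Among those, titanium has the highest strength (MPa) (≈ 1200).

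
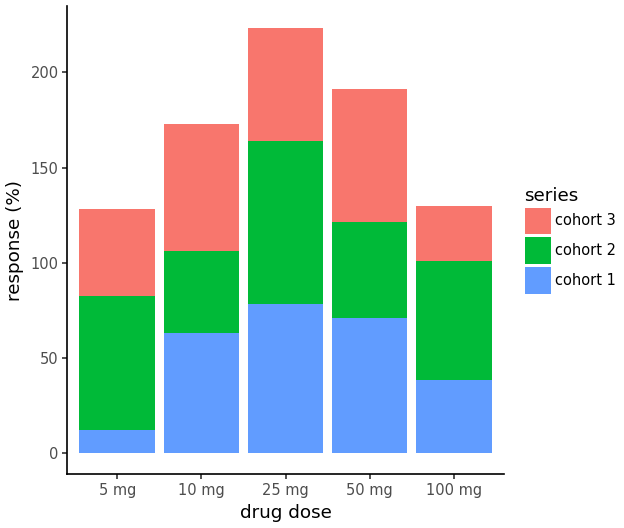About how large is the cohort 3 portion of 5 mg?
≈ 40

cohort 3 top ≈ 120, bottom ≈ 80; segment ≈ 40.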